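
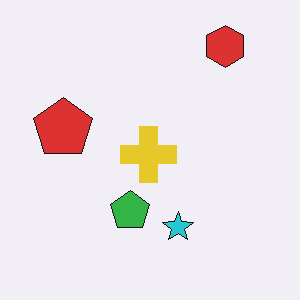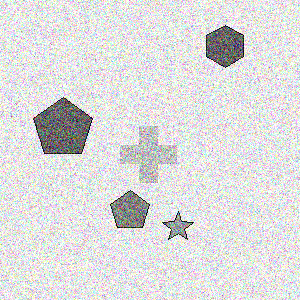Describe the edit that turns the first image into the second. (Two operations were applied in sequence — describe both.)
The image was converted to grayscale, then degraded with strong gaussian noise.

All color is removed — every shape is now a shade of grey. Random speckle covers the whole image, including the flat background.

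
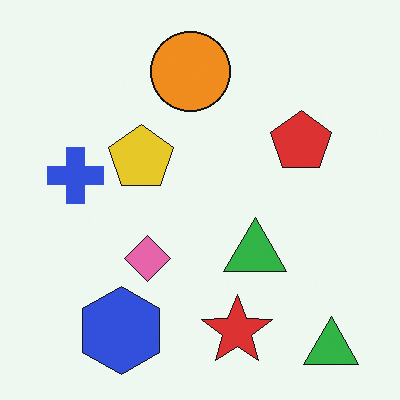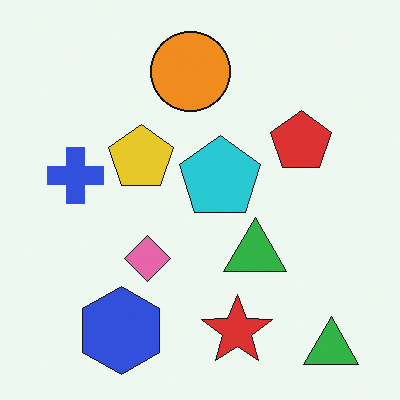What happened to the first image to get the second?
The second image is the first overlaid with an additional cyan pentagon.

A cyan pentagon appears in the second image that is absent from the first.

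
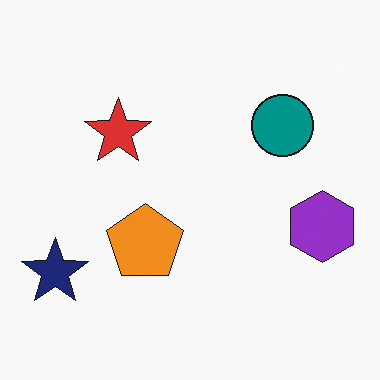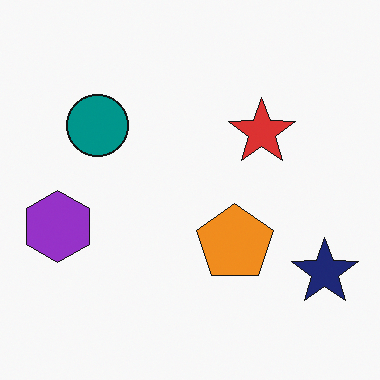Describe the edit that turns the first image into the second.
It was flipped horizontally (left ↔ right).

The navy star is in the bottom-left of the first image and the bottom-right of the second — shapes on opposite sides of the vertical midline have swapped in a mirror flip.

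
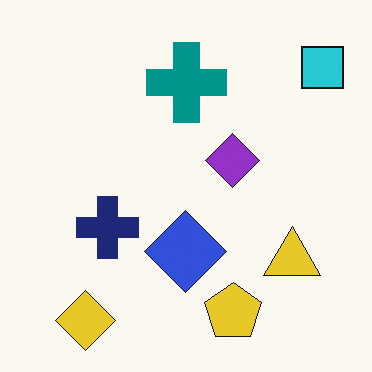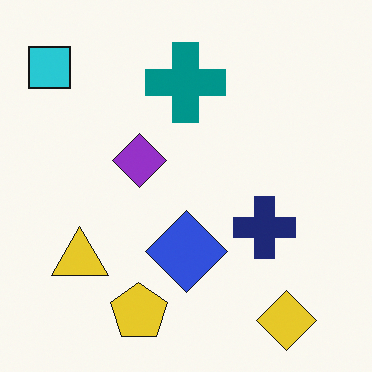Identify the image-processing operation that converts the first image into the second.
This is the original image flipped horizontally (left ↔ right).

The cyan square is in the top-right of the first image and the top-left of the second — shapes on opposite sides of the vertical midline have swapped in a mirror flip.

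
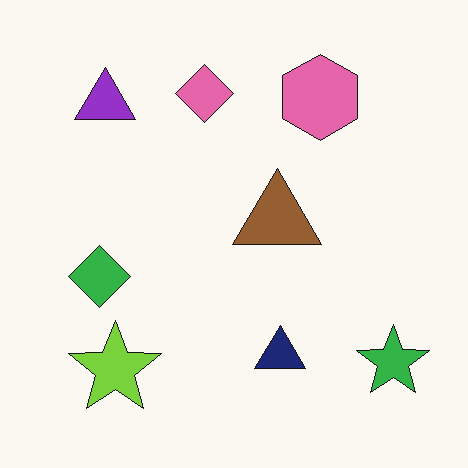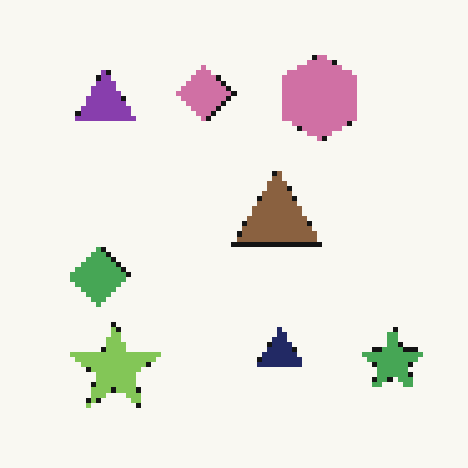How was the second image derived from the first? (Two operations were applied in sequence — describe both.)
This is the original image slightly desaturated, then lightly pixelated (a mild mosaic effect).

All colors are more muted and greyish — a global saturation change. Shapes are reduced to large square blocks; fine edges and outlines are lost — a downscale-then-upscale (mosaic) effect.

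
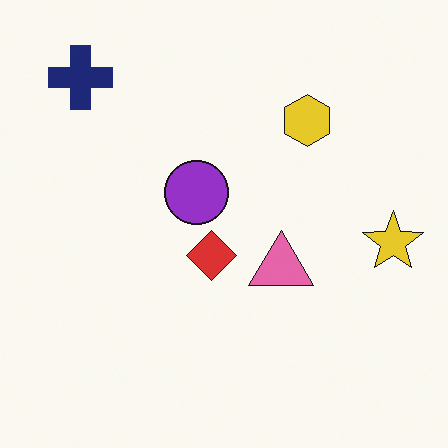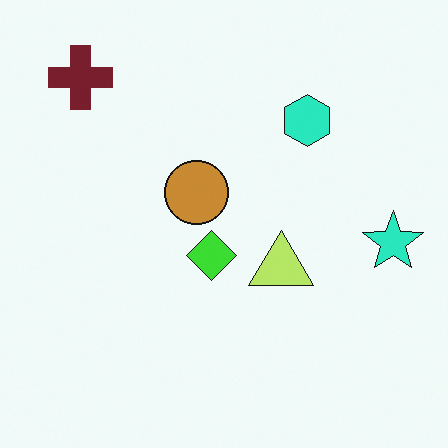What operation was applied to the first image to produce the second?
This is the original image hue-shifted through roughly a third of the color wheel.

Every shape's color has rotated by the same amount around the hue wheel — a uniform hue shift.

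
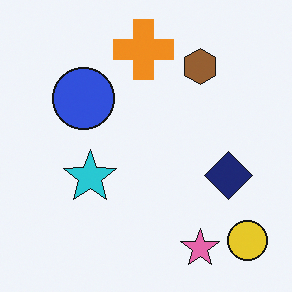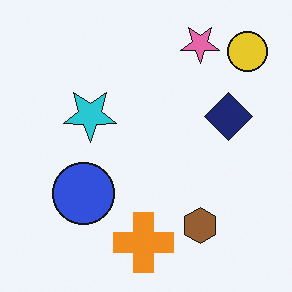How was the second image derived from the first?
It was flipped vertically (top ↔ bottom).

The pink star is in the bottom-right of the first image and the top-right of the second — shapes on opposite sides of the horizontal midline have swapped in a mirror flip.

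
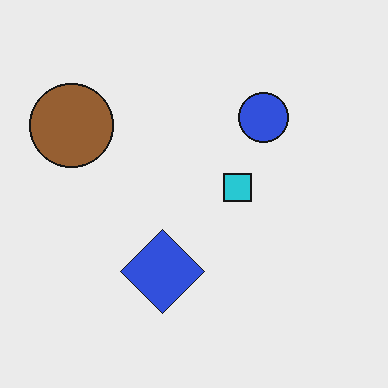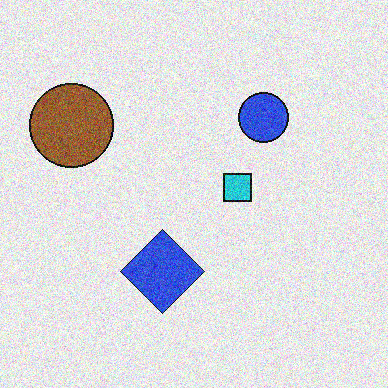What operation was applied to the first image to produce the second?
It was degraded with visible gaussian noise.

Random speckle covers the whole image, including the flat background.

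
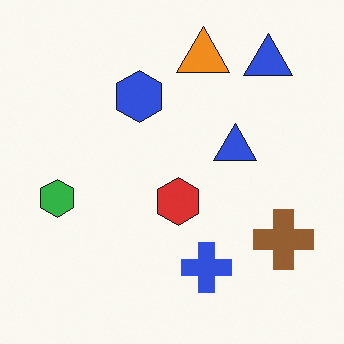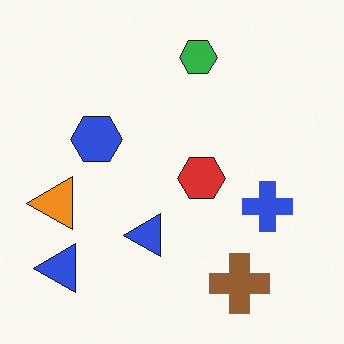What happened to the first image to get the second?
The second image is the first transposed (reflected across the top-left ↔ bottom-right diagonal).

Shapes have swapped their row and column positions — what was in the top-right is now in the bottom-left — a diagonal reflection.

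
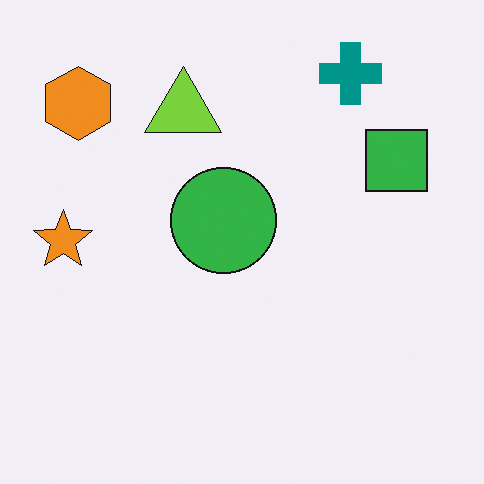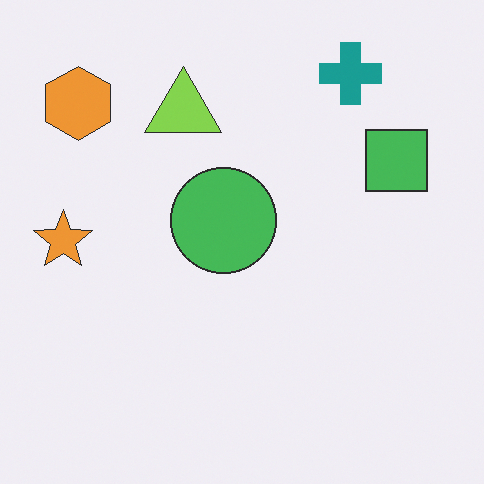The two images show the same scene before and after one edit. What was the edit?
The second image is the first given slightly reduced contrast.

Tones are pushed toward mid-grey across the whole image — a global contrast change.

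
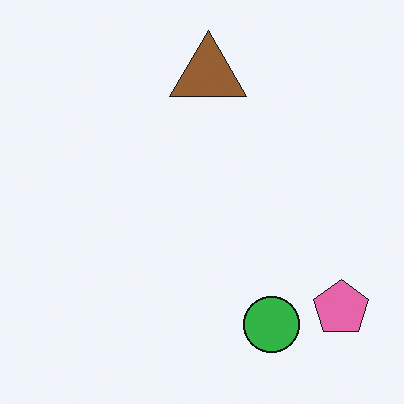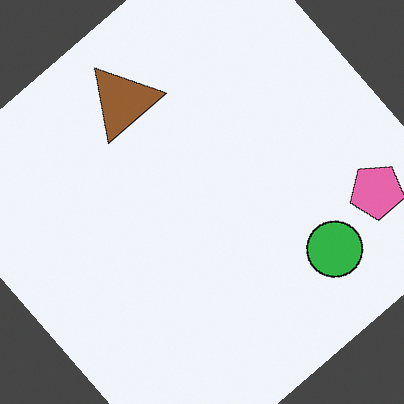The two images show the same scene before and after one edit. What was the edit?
The transformation is: rotated counter-clockwise by a large amount — several tens of degrees.

Every shape is tilted by the same angle and the image corners show triangular fill wedges — a whole-image rotation by a non-right angle.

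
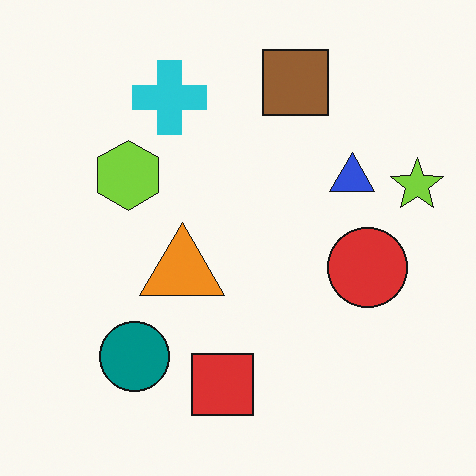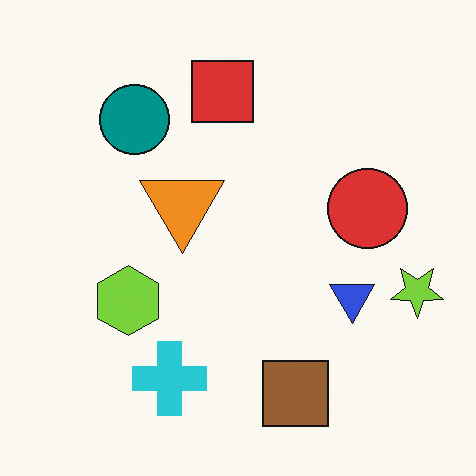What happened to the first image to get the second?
The second image is the first flipped vertically (top ↔ bottom).

The brown square is in the top of the first image and the bottom of the second — shapes on opposite sides of the horizontal midline have swapped in a mirror flip.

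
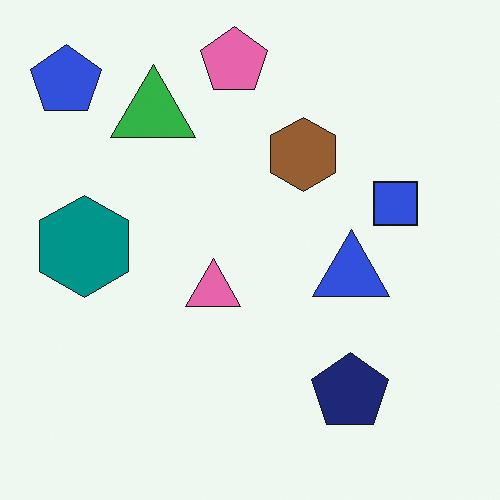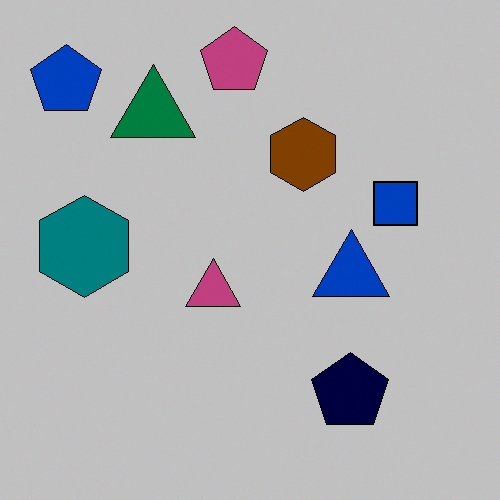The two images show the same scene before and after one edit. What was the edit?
The image was aggressively posterized.

Each flat color has snapped to a coarser quantized level — most visibly, the near-white background has dropped to a flat grey.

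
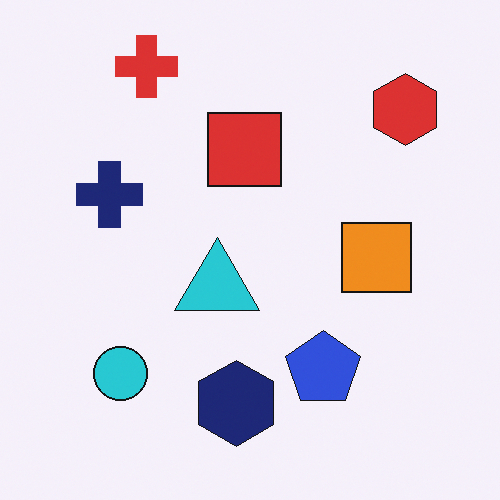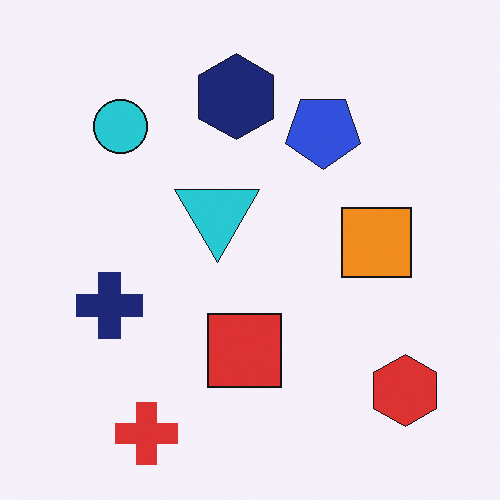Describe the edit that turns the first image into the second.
This is the original image flipped vertically (top ↔ bottom).

The red cross is in the top-left of the first image and the bottom-left of the second — shapes on opposite sides of the horizontal midline have swapped in a mirror flip.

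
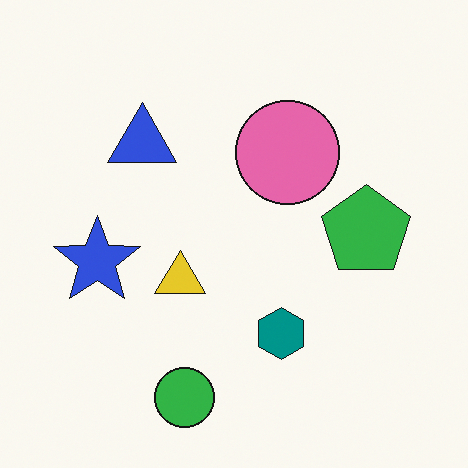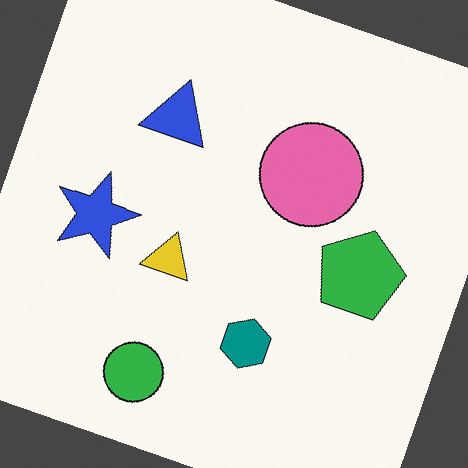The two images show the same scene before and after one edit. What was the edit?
The second image is the first rotated clockwise by a moderate amount.

Every shape is tilted by the same angle and the image corners show triangular fill wedges — a whole-image rotation by a non-right angle.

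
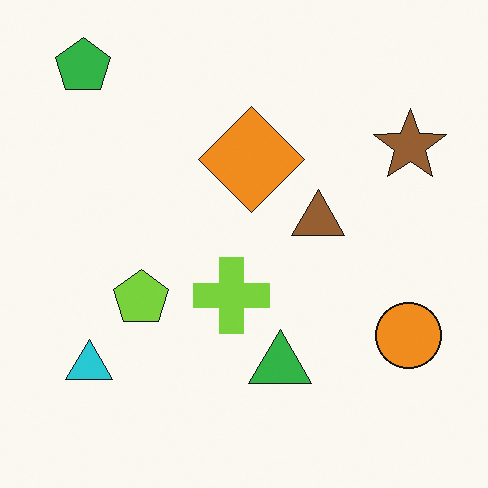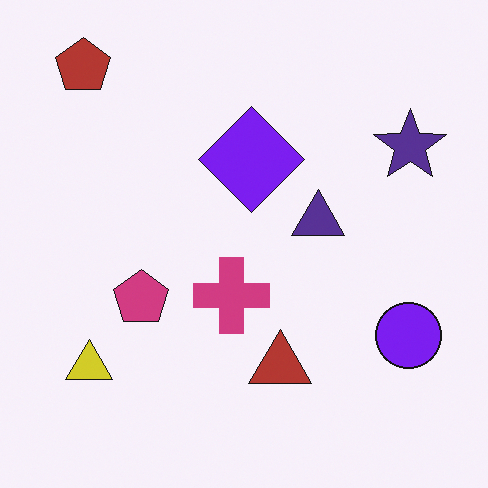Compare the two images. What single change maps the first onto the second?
It was hue-shifted through roughly half the color wheel.

Every shape's color has rotated by the same amount around the hue wheel — a uniform hue shift.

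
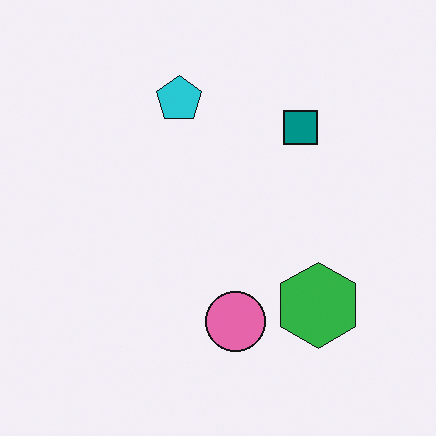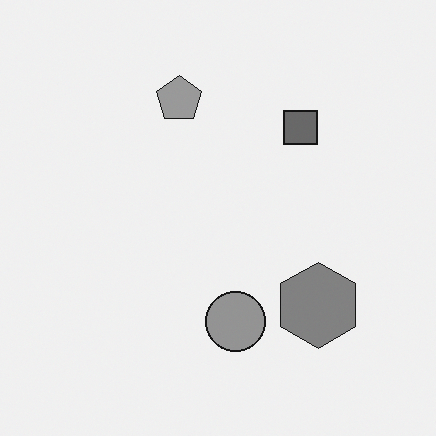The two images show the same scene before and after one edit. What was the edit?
Converted to grayscale.

All color is removed — every shape is now a shade of grey.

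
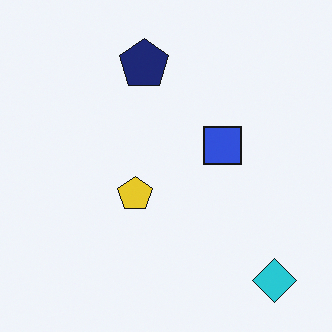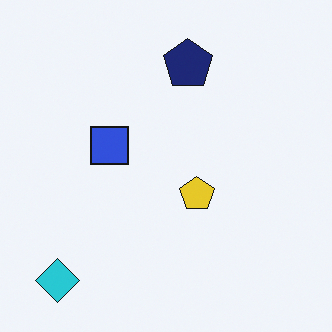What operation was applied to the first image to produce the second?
This is the original image flipped horizontally (left ↔ right).

The cyan diamond is in the bottom-right of the first image and the bottom-left of the second — shapes on opposite sides of the vertical midline have swapped in a mirror flip.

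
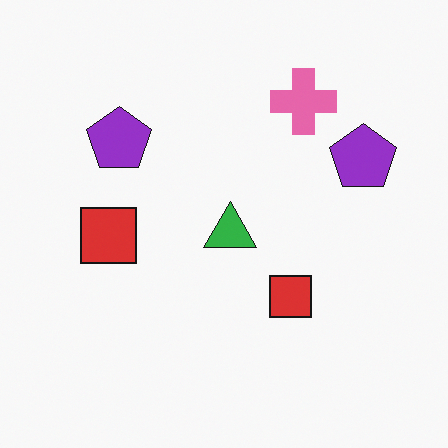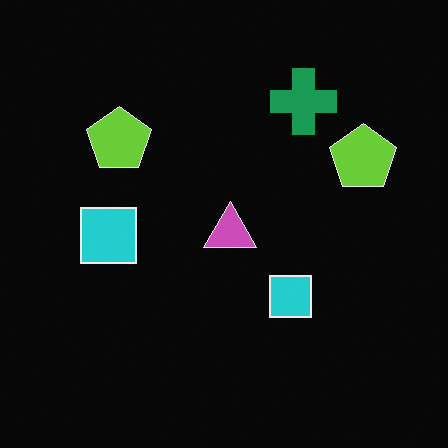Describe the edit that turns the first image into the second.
Color-inverted (negative).

The light background has become dark and every shape's color is its complement — a photographic negative.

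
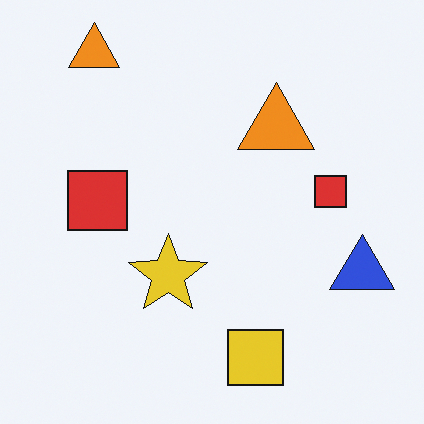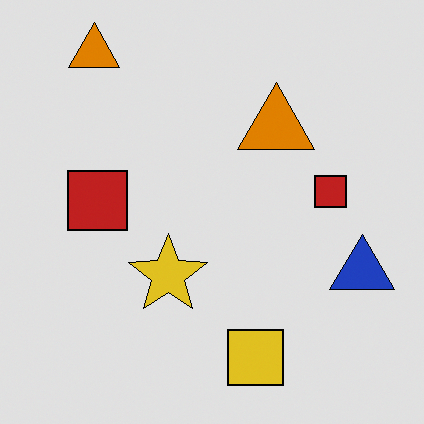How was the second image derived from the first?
The transformation is: posterized to a reduced palette.

Each flat color has snapped to a coarser quantized level — most visibly, the near-white background has dropped to a flat grey.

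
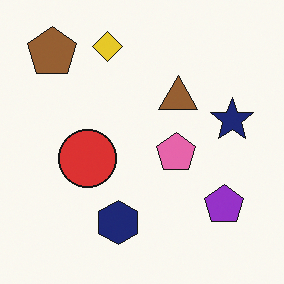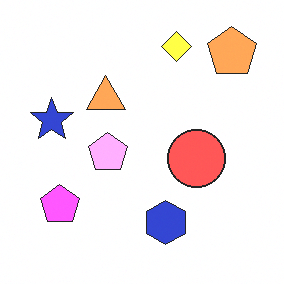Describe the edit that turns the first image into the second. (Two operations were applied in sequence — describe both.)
The image was flipped horizontally (left ↔ right), then substantially brightened.

The brown pentagon is in the top-left of the first image and the top-right of the second — shapes on opposite sides of the vertical midline have swapped in a mirror flip. Every pixel — background and shapes alike — is uniformly brightened.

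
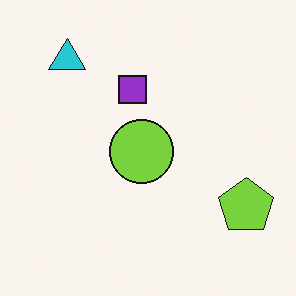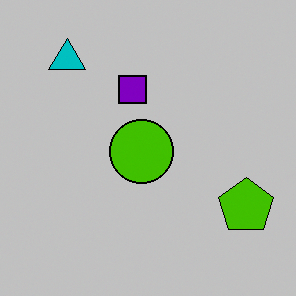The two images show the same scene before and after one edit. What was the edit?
Heavily posterized to just a handful of flat colors.

Each flat color has snapped to a coarser quantized level — most visibly, the near-white background has dropped to a flat grey.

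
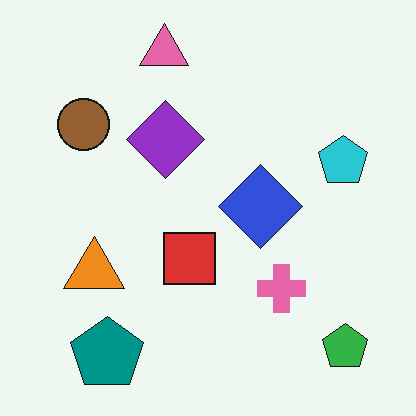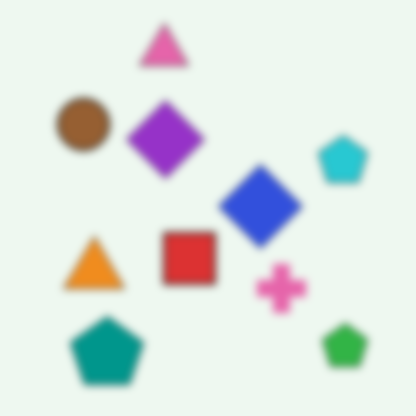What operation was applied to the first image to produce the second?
The second image is the first noticeably gaussian-blurred.

Shape edges and outlines are uniformly softened across the whole image.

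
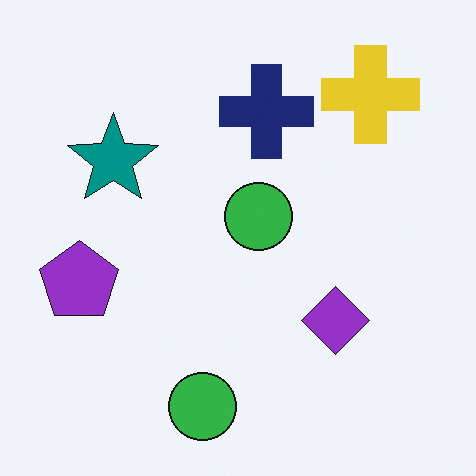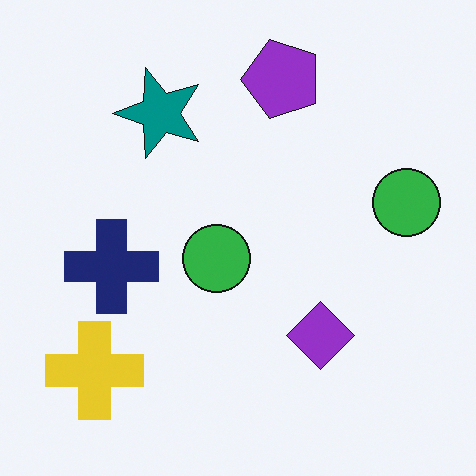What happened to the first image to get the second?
This is the original image transposed (reflected across the top-left ↔ bottom-right diagonal).

Shapes have swapped their row and column positions — what was in the top-right is now in the bottom-left — a diagonal reflection.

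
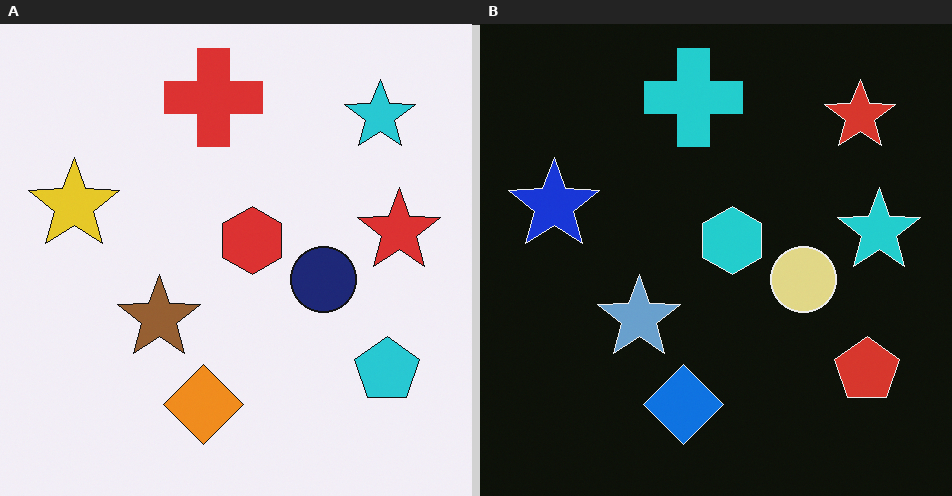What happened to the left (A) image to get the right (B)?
The transformation is: color-inverted (negative).

The light background has become dark and every shape's color is its complement — a photographic negative.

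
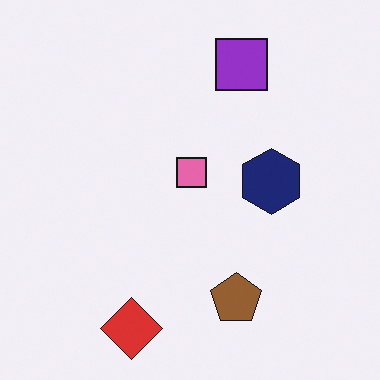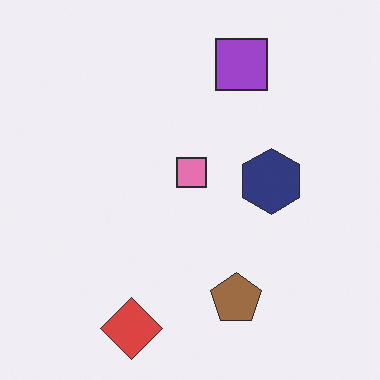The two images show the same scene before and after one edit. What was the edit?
Given slightly reduced contrast.

Tones are pushed toward mid-grey across the whole image — a global contrast change.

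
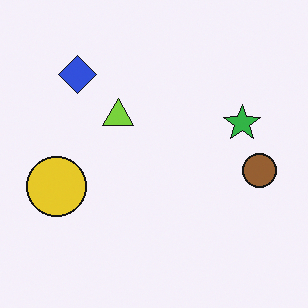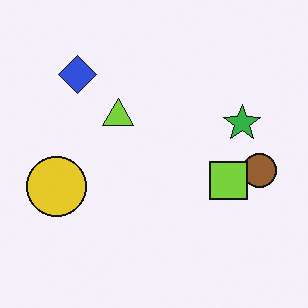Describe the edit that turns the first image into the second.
It was overlaid with an additional lime square.

A lime square appears in the second image that is absent from the first.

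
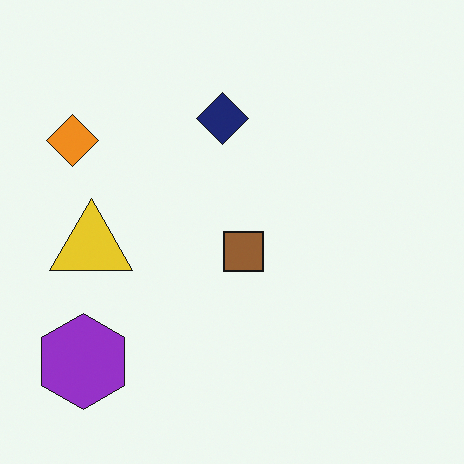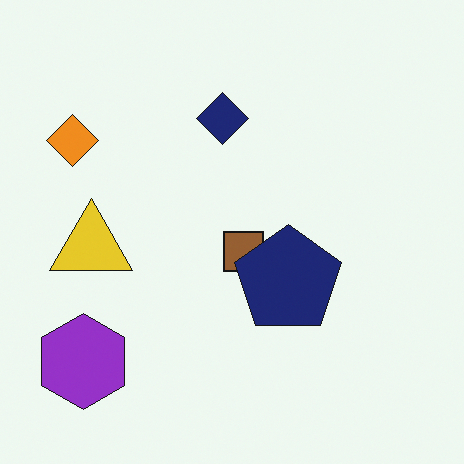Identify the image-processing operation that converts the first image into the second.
Overlaid with an additional navy pentagon.

A navy pentagon appears in the second image that is absent from the first.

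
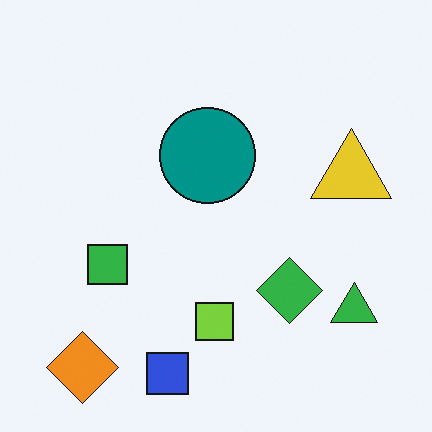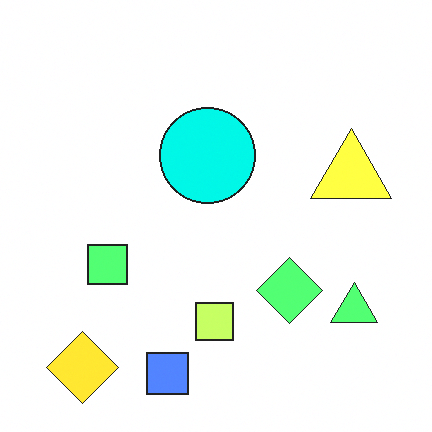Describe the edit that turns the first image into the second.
It was noticeably brightened.

Every pixel — background and shapes alike — is uniformly brightened.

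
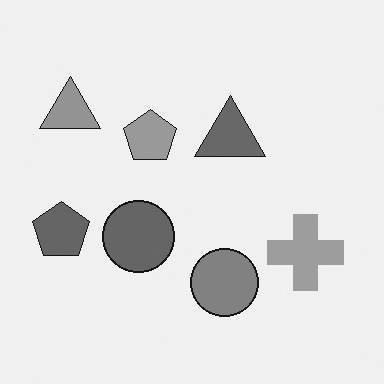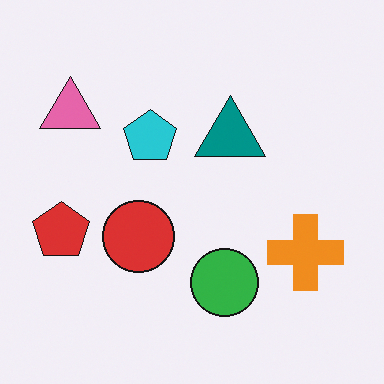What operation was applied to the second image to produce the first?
This is the original image converted to grayscale.

All color is removed — every shape is now a shade of grey.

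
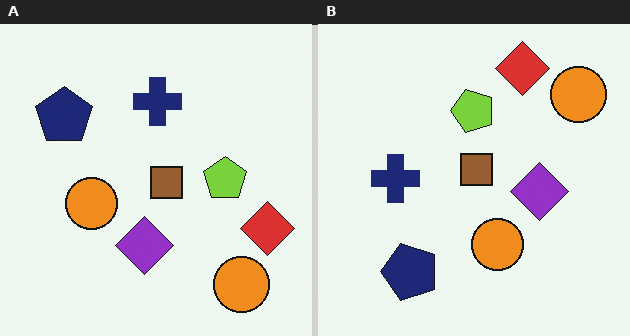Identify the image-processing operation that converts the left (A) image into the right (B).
The image was rotated 90° counter-clockwise.

The red diamond sits in the right of the left (A) image and the top of the right (B) — consistent with a whole-image 90° counter-clockwise rotation.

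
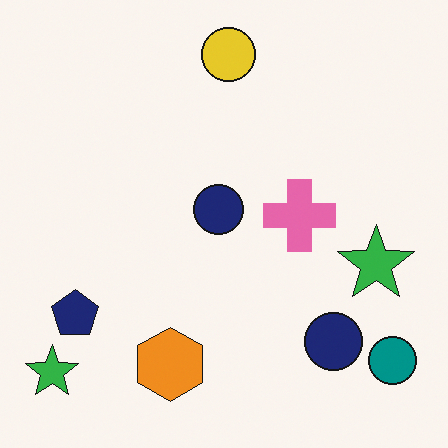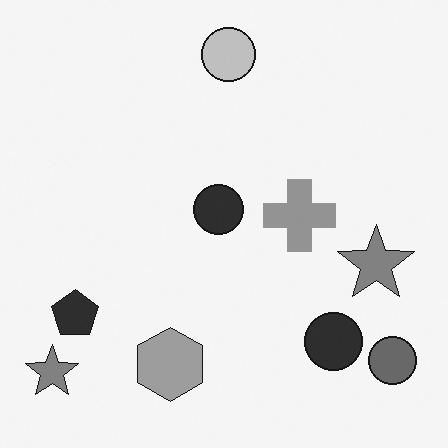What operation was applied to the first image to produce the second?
The transformation is: converted to grayscale.

All color is removed — every shape is now a shade of grey.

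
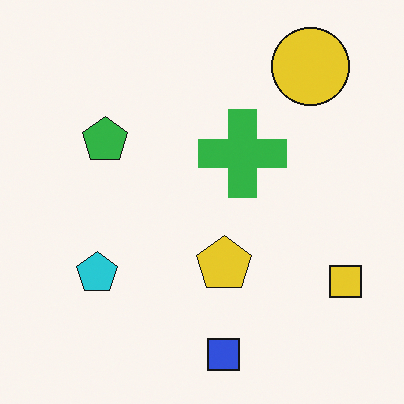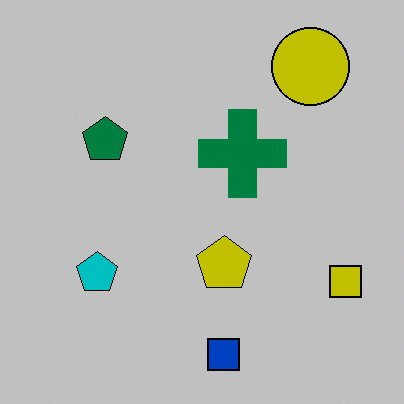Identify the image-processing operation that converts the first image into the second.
Heavily posterized to just a handful of flat colors.

Each flat color has snapped to a coarser quantized level — most visibly, the near-white background has dropped to a flat grey.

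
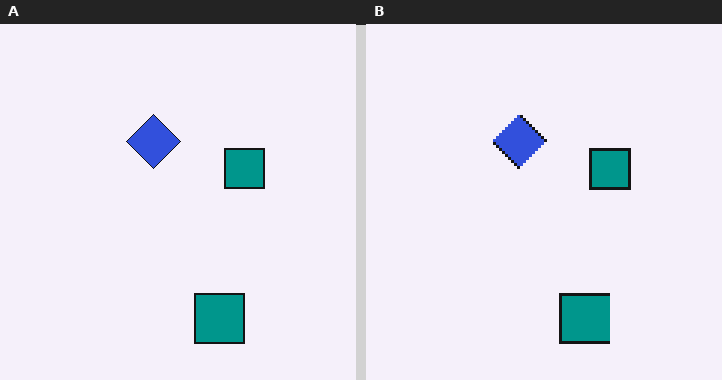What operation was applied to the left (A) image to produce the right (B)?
It was mildly pixelated.

Shapes are reduced to large square blocks; fine edges and outlines are lost — a downscale-then-upscale (mosaic) effect.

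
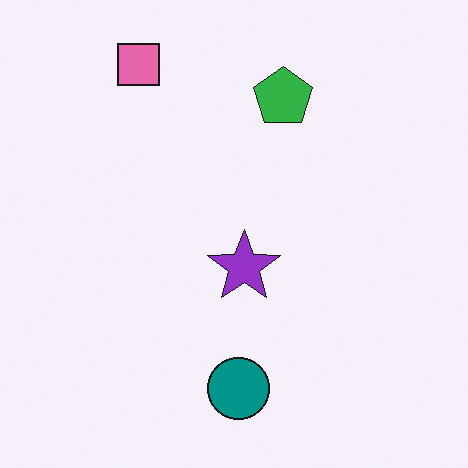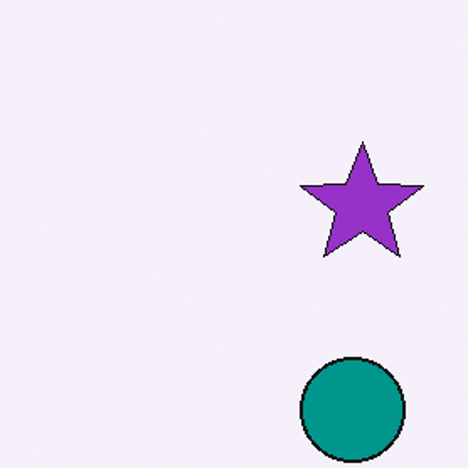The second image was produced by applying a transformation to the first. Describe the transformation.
The transformation is: cropped to a noticeably smaller region and rescaled.

The visible shapes are larger and the field of view is narrower; shapes near the original edges may be partly or wholly outside the frame — a crop-and-rescale.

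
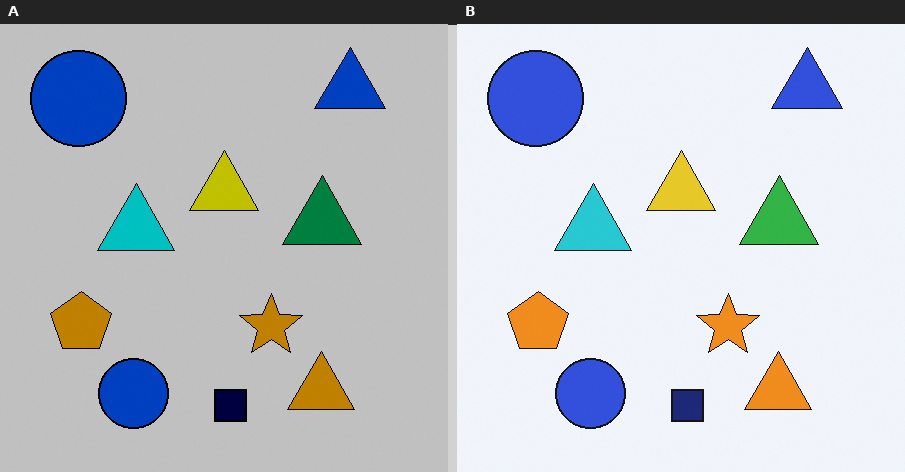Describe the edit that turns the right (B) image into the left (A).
The image was heavily posterized to just a handful of flat colors.

Each flat color has snapped to a coarser quantized level — most visibly, the near-white background has dropped to a flat grey.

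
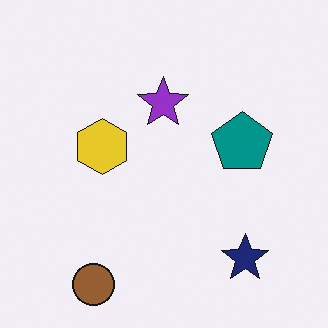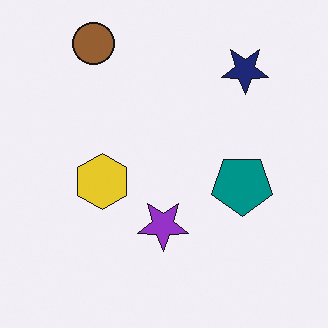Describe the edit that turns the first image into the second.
This is the original image flipped vertically (top ↔ bottom).

The brown circle is in the bottom-left of the first image and the top-left of the second — shapes on opposite sides of the horizontal midline have swapped in a mirror flip.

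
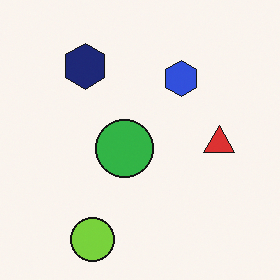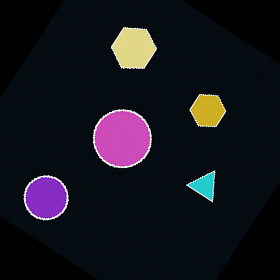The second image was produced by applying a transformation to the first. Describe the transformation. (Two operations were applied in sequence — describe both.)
The image was color-inverted (negative), then rotated clockwise by a large amount — several tens of degrees.

The light background has become dark and every shape's color is its complement — a photographic negative. Every shape is tilted by the same angle and the image corners show triangular fill wedges — a whole-image rotation by a non-right angle.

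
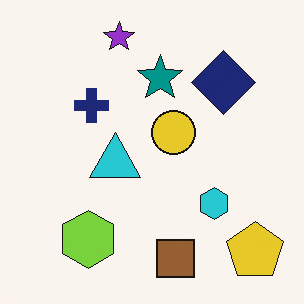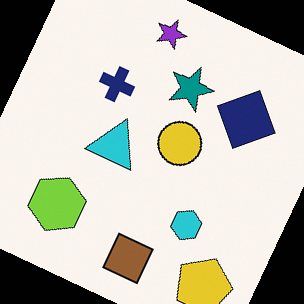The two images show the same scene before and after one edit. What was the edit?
The image was rotated clockwise by a clearly visible amount.

Every shape is tilted by the same angle and the image corners show triangular fill wedges — a whole-image rotation by a non-right angle.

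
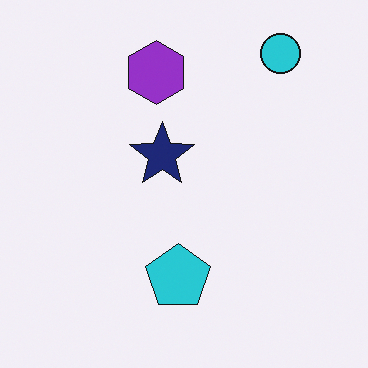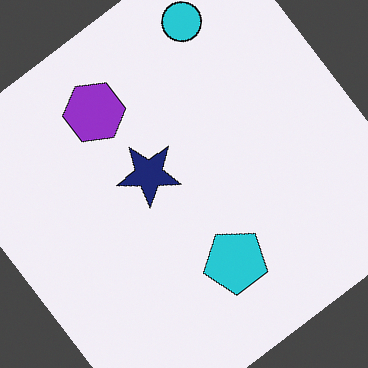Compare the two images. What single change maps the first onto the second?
It was rotated counter-clockwise by a large amount — several tens of degrees.

Every shape is tilted by the same angle and the image corners show triangular fill wedges — a whole-image rotation by a non-right angle.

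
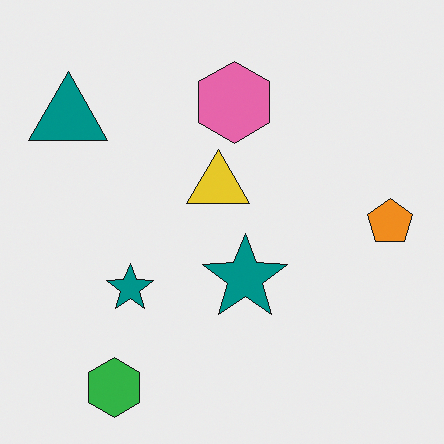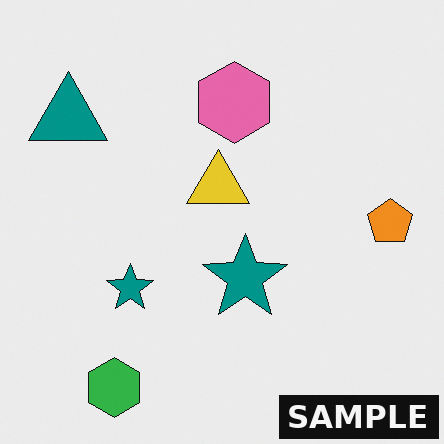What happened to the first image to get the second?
This is the original image watermarked with the text "SAMPLE" in the lower-right corner.

A dark label reading "SAMPLE" appears in the lower-right corner.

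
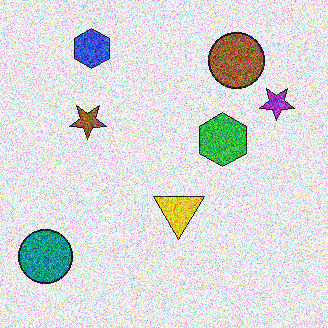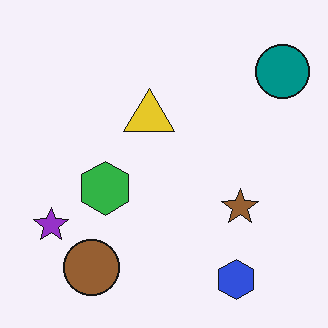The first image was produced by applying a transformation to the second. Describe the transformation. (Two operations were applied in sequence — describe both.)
The image was rotated 180°, then degraded with heavy additive noise.

The teal circle sits in the top-right of the second image and the bottom-left of the first — consistent with a whole-image 180° rotation. Random speckle covers the whole image, including the flat background.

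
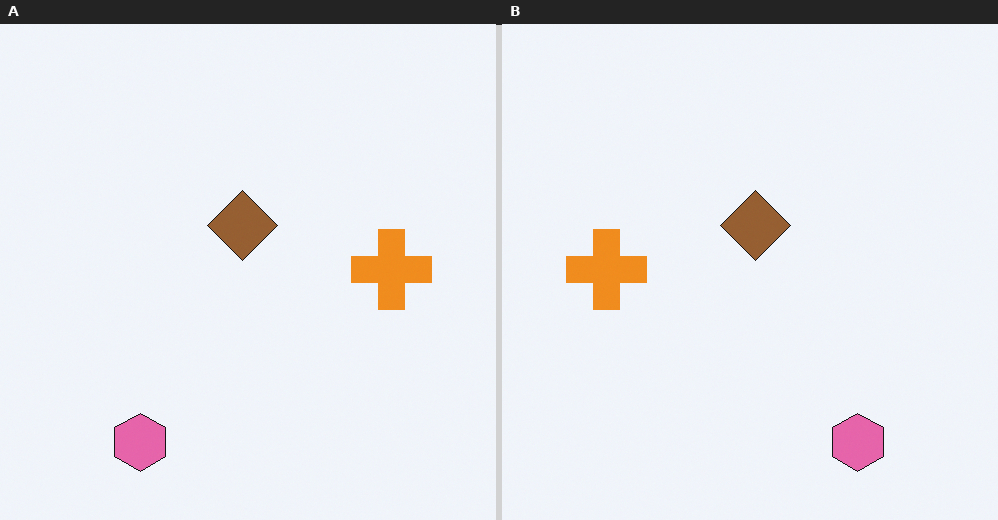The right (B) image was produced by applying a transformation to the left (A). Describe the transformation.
The image was flipped horizontally (left ↔ right).

The orange cross is in the right of the left (A) image and the left of the right (B) — shapes on opposite sides of the vertical midline have swapped in a mirror flip.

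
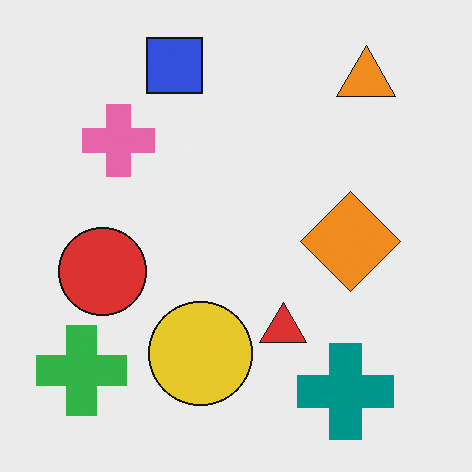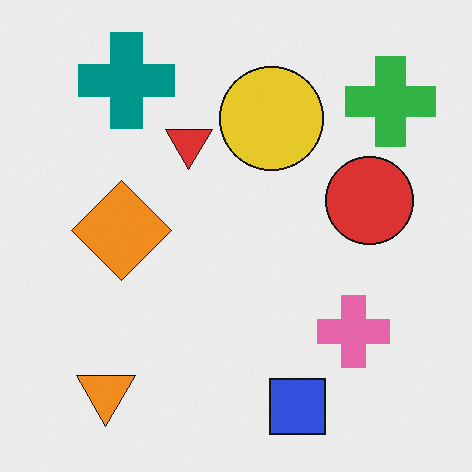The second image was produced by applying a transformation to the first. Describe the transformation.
Rotated 180°.

The green cross sits in the bottom-left of the first image and the top-right of the second — consistent with a whole-image 180° rotation.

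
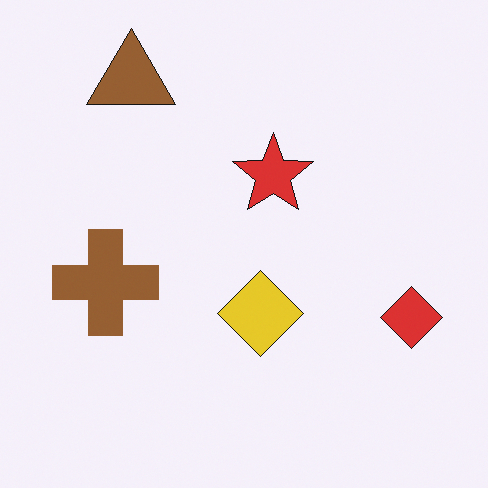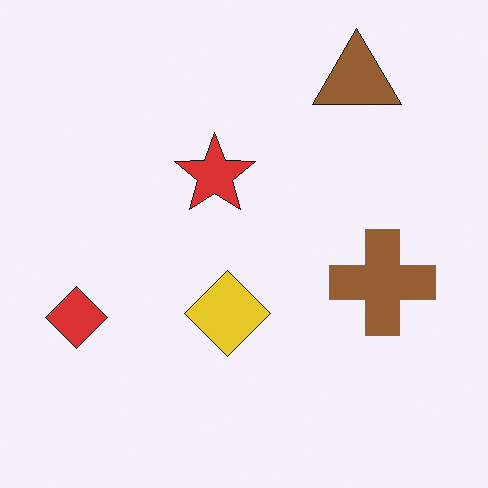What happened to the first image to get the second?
This is the original image flipped horizontally (left ↔ right).

The red diamond is in the right of the first image and the left of the second — shapes on opposite sides of the vertical midline have swapped in a mirror flip.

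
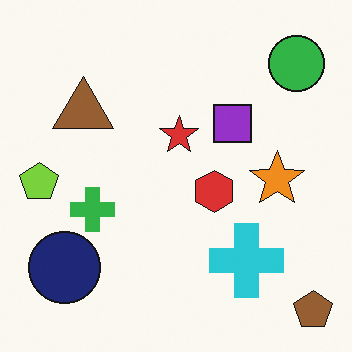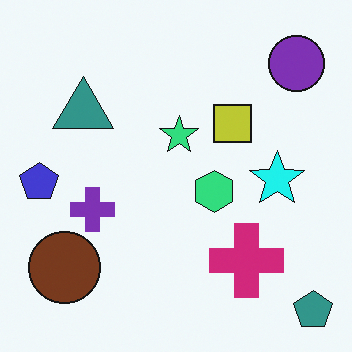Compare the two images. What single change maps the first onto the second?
The image was hue-shifted by a moderate amount.

Every shape's color has rotated by the same amount around the hue wheel — a uniform hue shift.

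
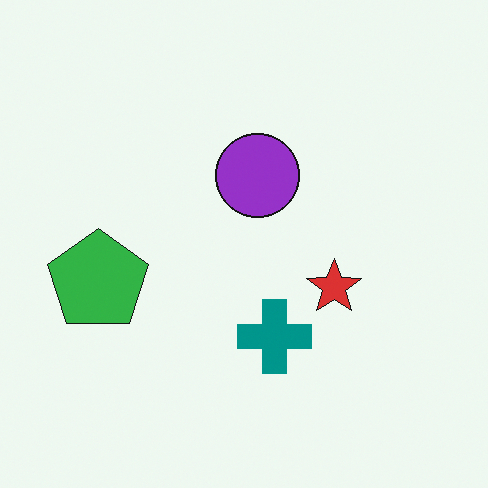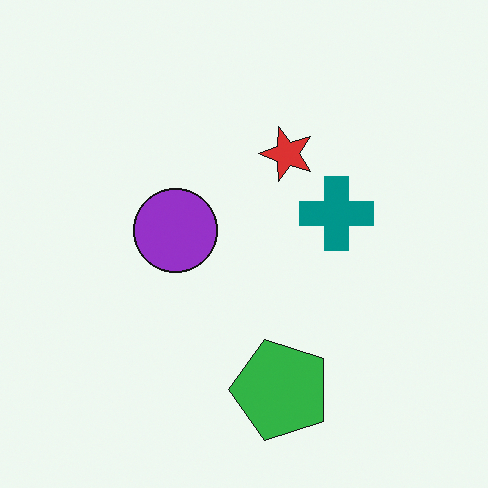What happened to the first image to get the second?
The image was rotated 90° counter-clockwise.

The green pentagon sits in the left of the first image and the bottom of the second — consistent with a whole-image 90° counter-clockwise rotation.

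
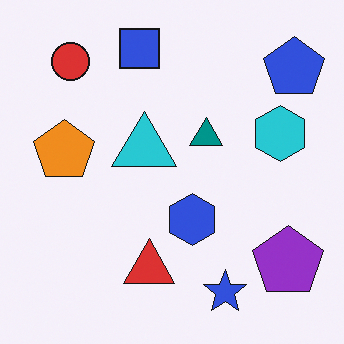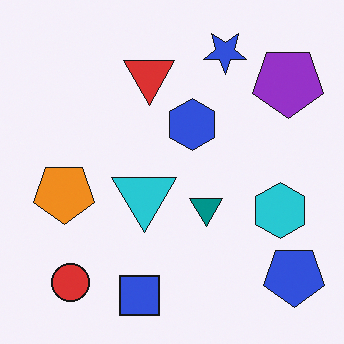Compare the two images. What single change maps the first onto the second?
The second image is the first flipped vertically (top ↔ bottom).

The blue square is in the top of the first image and the bottom of the second — shapes on opposite sides of the horizontal midline have swapped in a mirror flip.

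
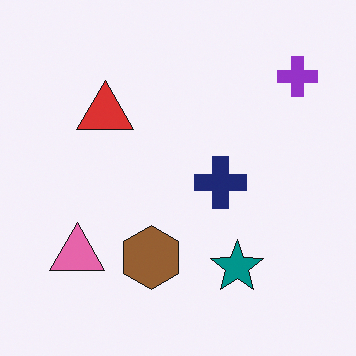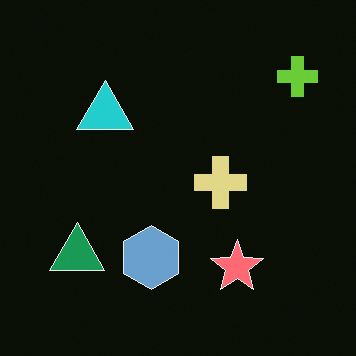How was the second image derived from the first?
The second image is the first color-inverted (negative).

The light background has become dark and every shape's color is its complement — a photographic negative.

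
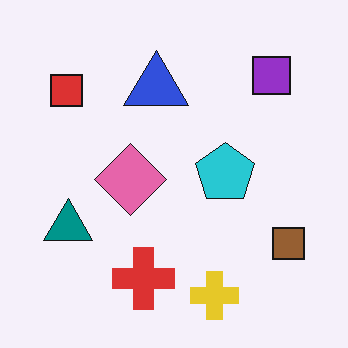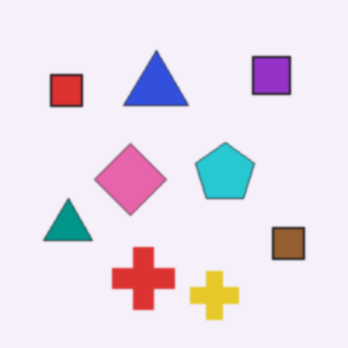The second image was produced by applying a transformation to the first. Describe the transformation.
The image was slightly softened.

Shape edges and outlines are uniformly softened across the whole image.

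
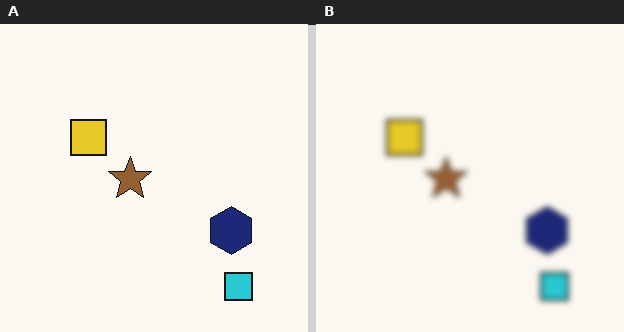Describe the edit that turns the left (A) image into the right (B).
The transformation is: moderately blurred.

Shape edges and outlines are uniformly softened across the whole image.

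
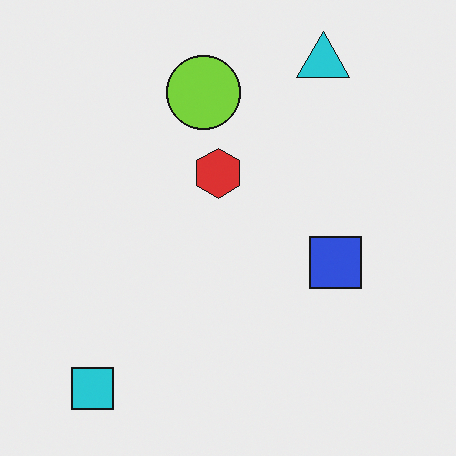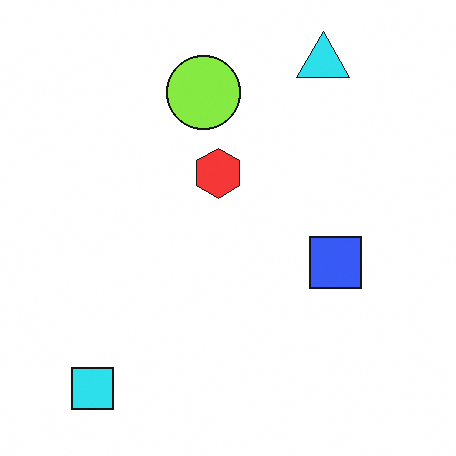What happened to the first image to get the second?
The image was brightened a little.

Every pixel — background and shapes alike — is uniformly brightened.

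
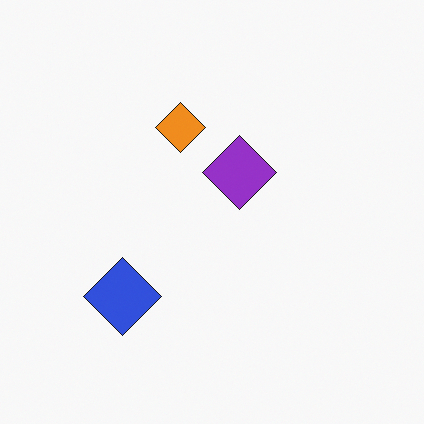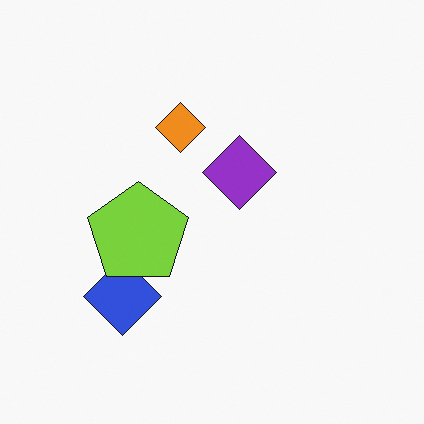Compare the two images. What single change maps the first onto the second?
The transformation is: overlaid with an additional lime pentagon.

A lime pentagon appears in the second image that is absent from the first.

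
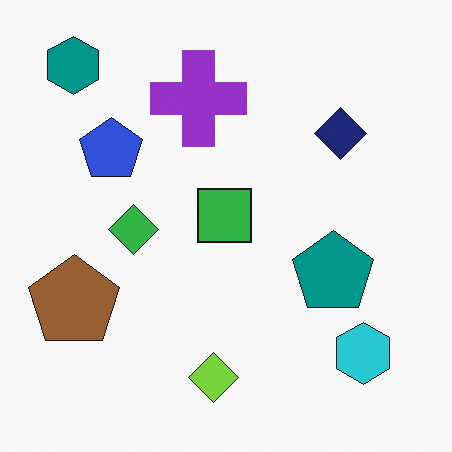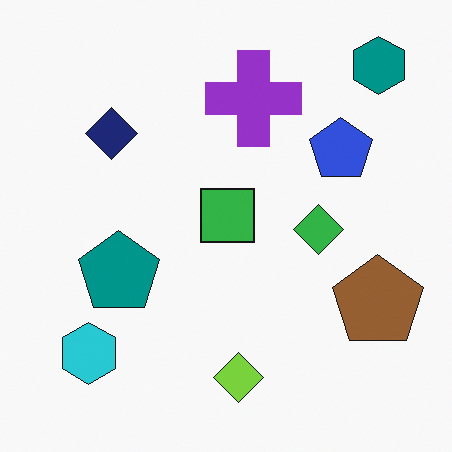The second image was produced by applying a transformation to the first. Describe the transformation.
Flipped horizontally (left ↔ right).

The teal hexagon is in the top-left of the first image and the top-right of the second — shapes on opposite sides of the vertical midline have swapped in a mirror flip.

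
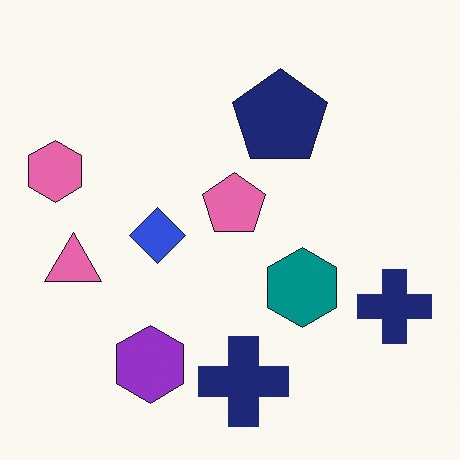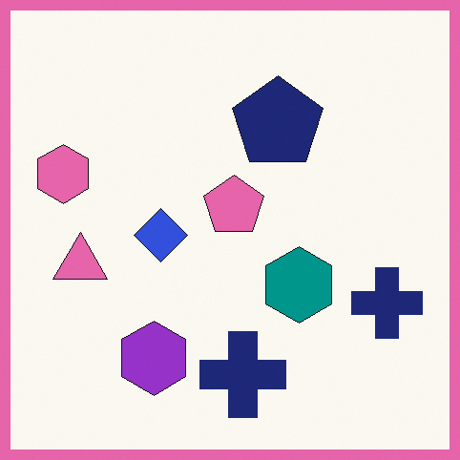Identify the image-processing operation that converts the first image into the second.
It was framed with a pink border.

A solid pink frame runs around the edge of the second image, with the content slightly shrunk inside it.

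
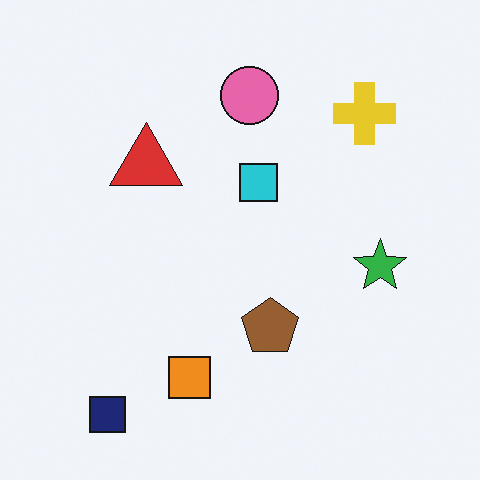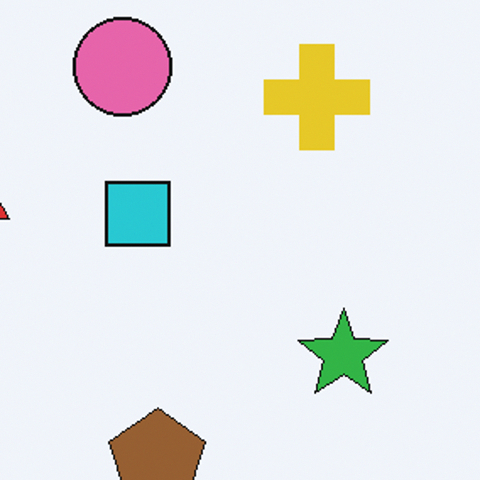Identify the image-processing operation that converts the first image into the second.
It was cropped tightly and scaled back up.

The visible shapes are larger and the field of view is narrower; shapes near the original edges may be partly or wholly outside the frame — a crop-and-rescale.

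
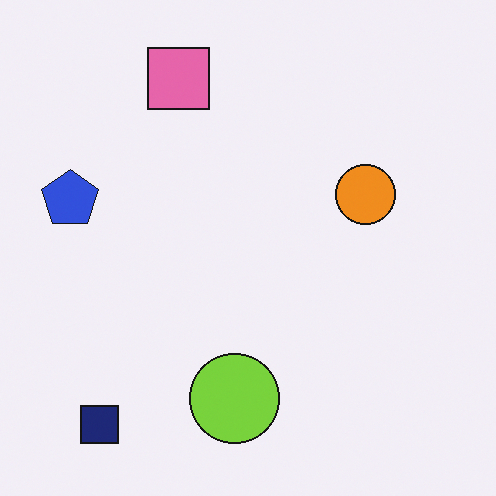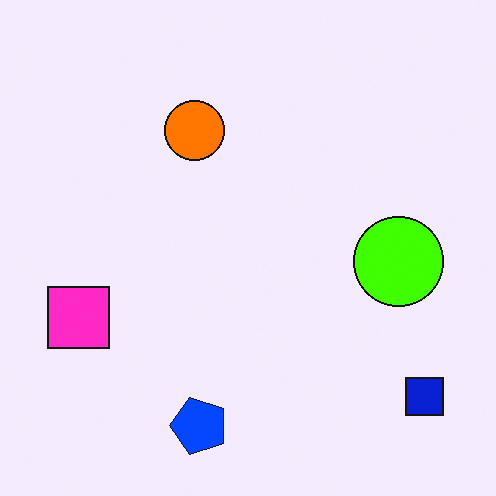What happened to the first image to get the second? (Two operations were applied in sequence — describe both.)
The second image is the first rotated 90° counter-clockwise, then heavily oversaturated.

The navy square sits in the bottom-left of the first image and the bottom-right of the second — consistent with a whole-image 90° counter-clockwise rotation. All colors are more vivid — a global saturation change.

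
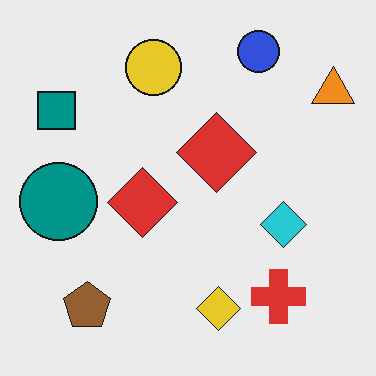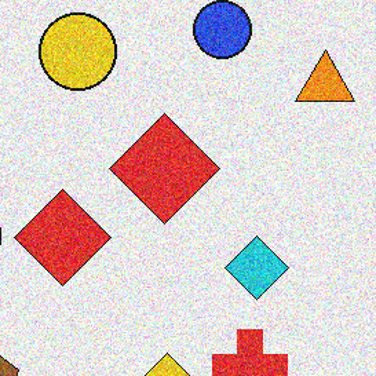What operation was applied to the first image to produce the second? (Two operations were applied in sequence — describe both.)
The image was degraded with moderate additive noise, then cropped to a modestly smaller region and rescaled.

Random speckle covers the whole image, including the flat background. The visible shapes are larger and the field of view is narrower; shapes near the original edges may be partly or wholly outside the frame — a crop-and-rescale.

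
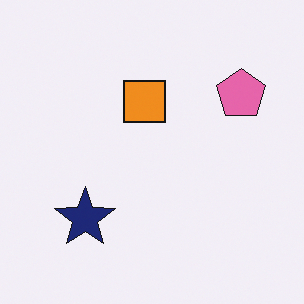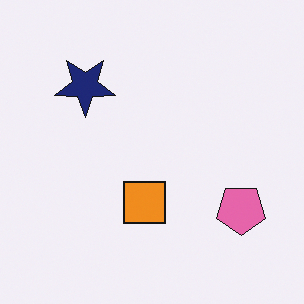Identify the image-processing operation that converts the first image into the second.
It was flipped vertically (top ↔ bottom).

The navy star is in the bottom-left of the first image and the top-left of the second — shapes on opposite sides of the horizontal midline have swapped in a mirror flip.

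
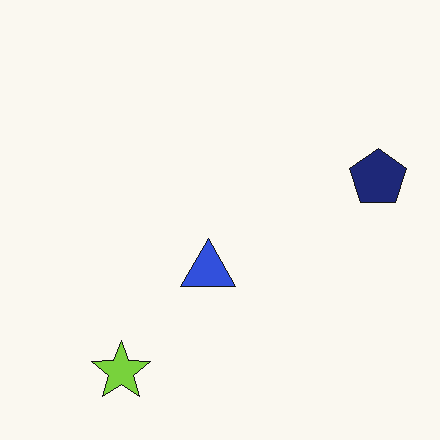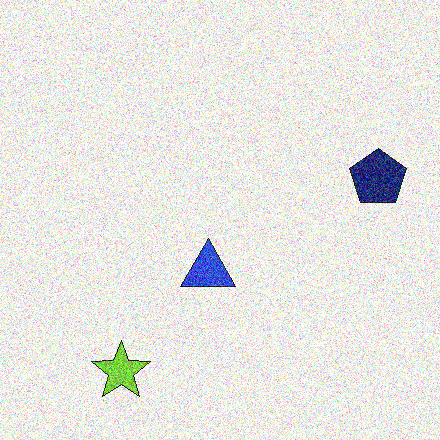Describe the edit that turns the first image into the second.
It was degraded with heavy additive noise.

Random speckle covers the whole image, including the flat background.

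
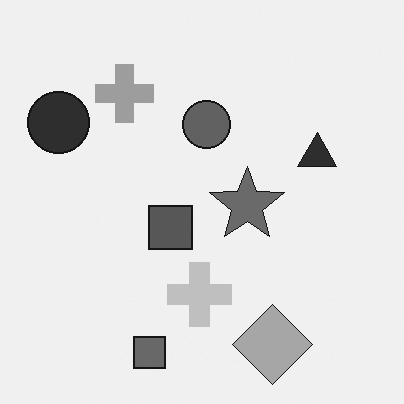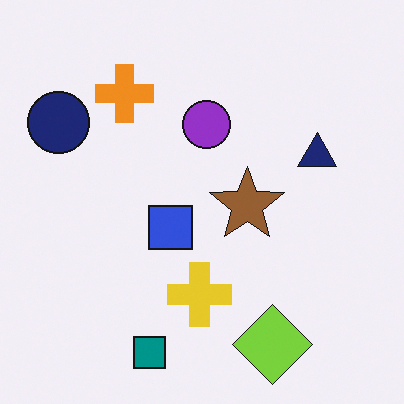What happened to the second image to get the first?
The first image is the second converted to grayscale.

All color is removed — every shape is now a shade of grey.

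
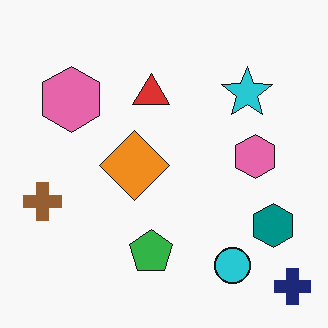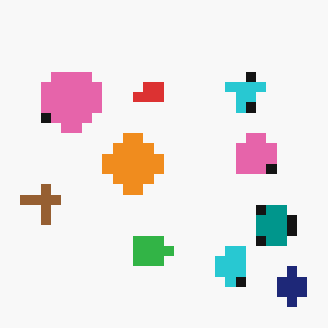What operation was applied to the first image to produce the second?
It was coarsely pixelated.

Shapes are reduced to large square blocks; fine edges and outlines are lost — a downscale-then-upscale (mosaic) effect.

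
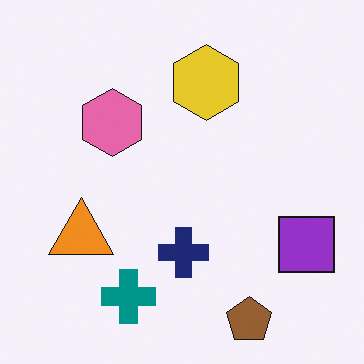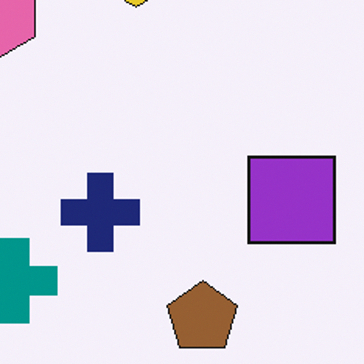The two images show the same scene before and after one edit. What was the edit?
The transformation is: cropped to a modestly smaller region and rescaled.

The visible shapes are larger and the field of view is narrower; shapes near the original edges may be partly or wholly outside the frame — a crop-and-rescale.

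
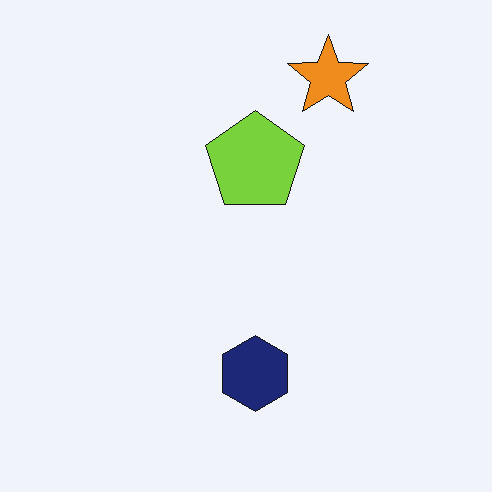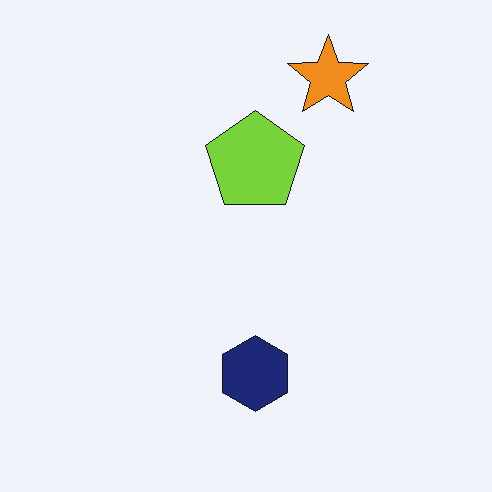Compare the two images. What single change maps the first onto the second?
It was given moderate JPEG compression.

Blocky 8×8 compression artifacts appear around shape edges and the flat background shows ringing — characteristic JPEG degradation.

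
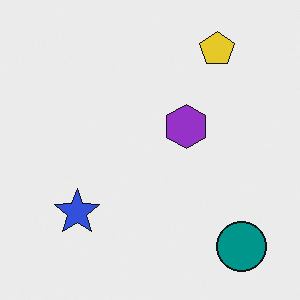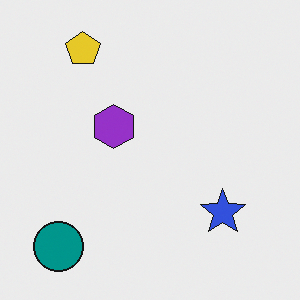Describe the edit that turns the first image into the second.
The second image is the first flipped horizontally (left ↔ right).

The teal circle is in the bottom-right of the first image and the bottom-left of the second — shapes on opposite sides of the vertical midline have swapped in a mirror flip.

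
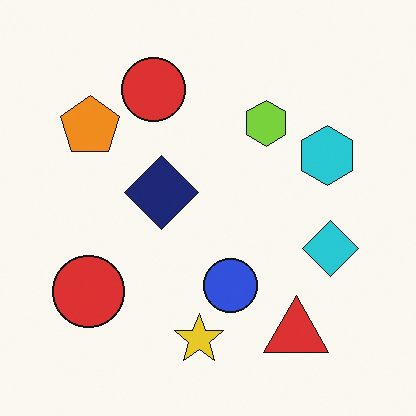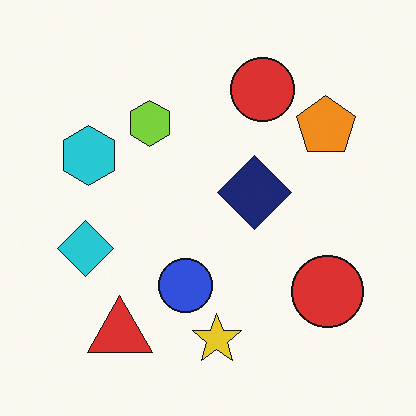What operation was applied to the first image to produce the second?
This is the original image flipped horizontally (left ↔ right).

The cyan diamond is in the right of the first image and the left of the second — shapes on opposite sides of the vertical midline have swapped in a mirror flip.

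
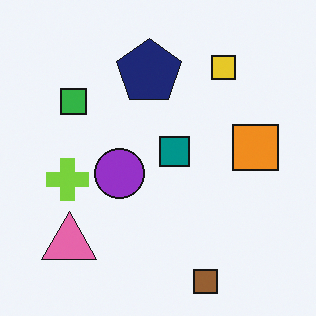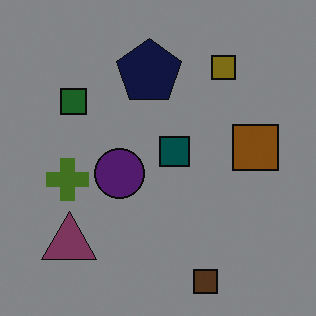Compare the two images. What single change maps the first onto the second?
This is the original image darkened a lot.

Every pixel — background and shapes alike — is uniformly darkened.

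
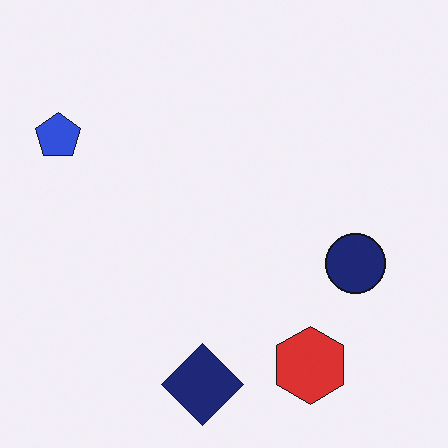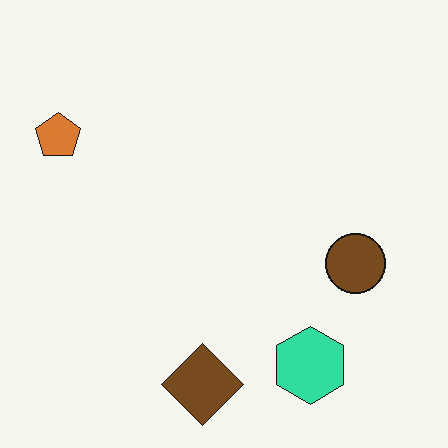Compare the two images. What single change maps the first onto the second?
It was hue-shifted by a large amount.

Every shape's color has rotated by the same amount around the hue wheel — a uniform hue shift.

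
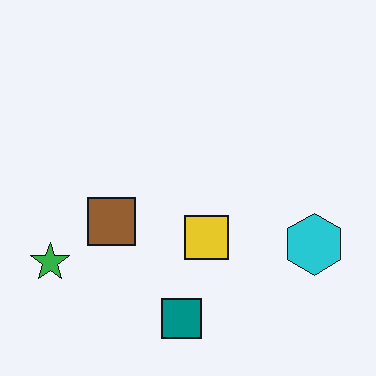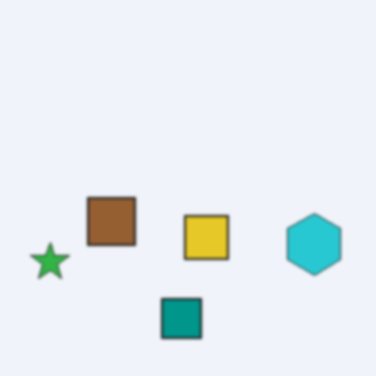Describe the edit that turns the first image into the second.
The image was slightly softened.

Shape edges and outlines are uniformly softened across the whole image.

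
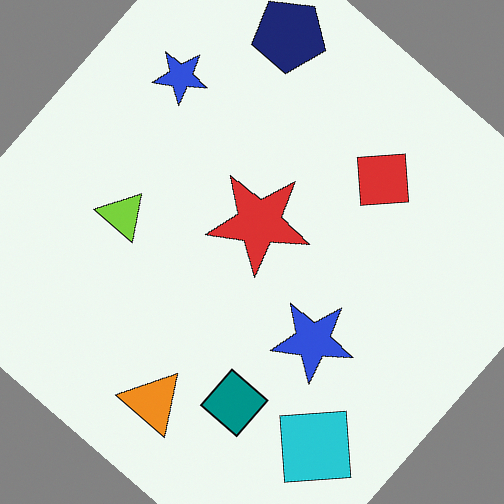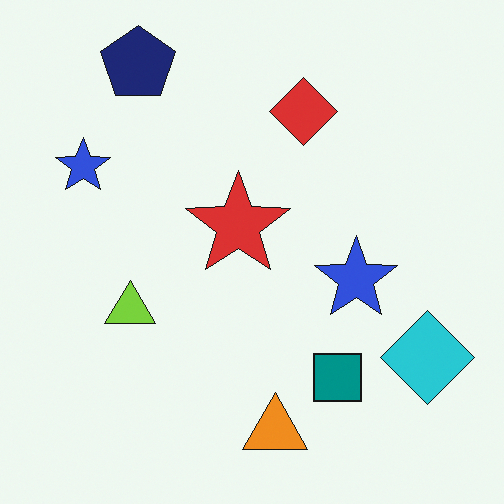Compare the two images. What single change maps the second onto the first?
Rotated clockwise by a large amount — several tens of degrees.

Every shape is tilted by the same angle and the image corners show triangular fill wedges — a whole-image rotation by a non-right angle.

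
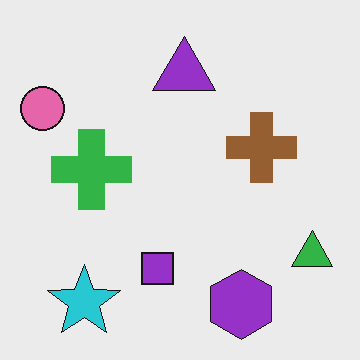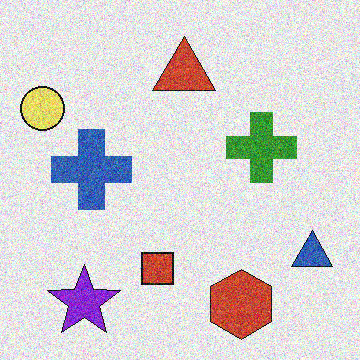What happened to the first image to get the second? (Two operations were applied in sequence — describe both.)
The transformation is: hue-shifted through roughly a third of the color wheel, then degraded with heavy additive noise.

Every shape's color has rotated by the same amount around the hue wheel — a uniform hue shift. Random speckle covers the whole image, including the flat background.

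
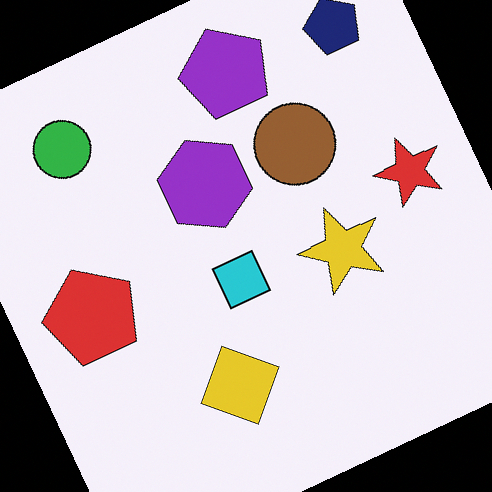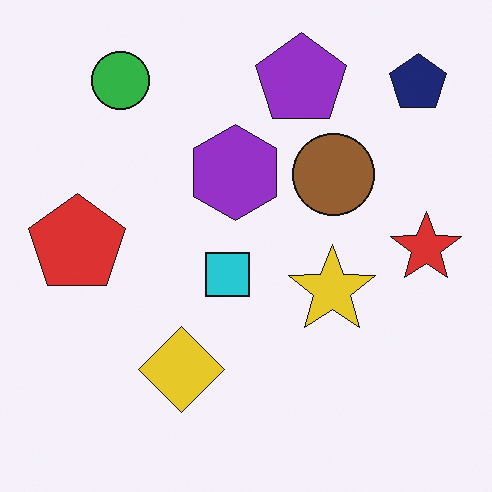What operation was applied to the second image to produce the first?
The image was rotated counter-clockwise by a clearly visible amount.

Every shape is tilted by the same angle and the image corners show triangular fill wedges — a whole-image rotation by a non-right angle.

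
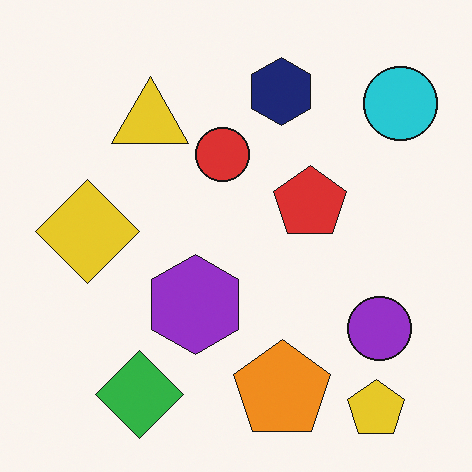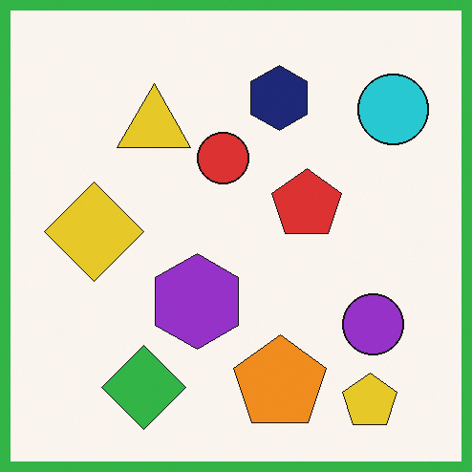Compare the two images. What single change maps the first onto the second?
The image was framed with a green border.

A solid green frame runs around the edge of the second image, with the content slightly shrunk inside it.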